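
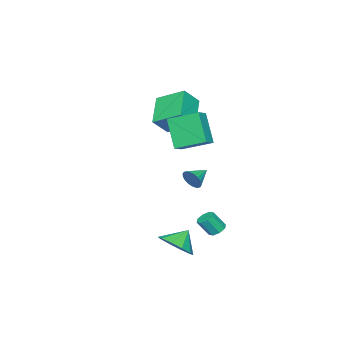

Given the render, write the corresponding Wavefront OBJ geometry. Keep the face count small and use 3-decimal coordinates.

v 0.333 2.051 2.05
v -0.278 1.131 3.705
v -0.224 3.645 2.729
v -0.835 2.725 4.385
v 1.135 2.175 2.415
v 0.524 1.255 4.071
v 0.578 3.769 3.095
v -0.033 2.849 4.75
v -4.066 -1.818 2.575
v -4.367 -0.177 3.422
v -2.59 -0.988 1.492
v -2.891 0.652 2.339
v -3.169 -2.152 3.541
v -3.47 -0.512 4.388
v -1.693 -1.323 2.458
v -1.994 0.318 3.305
v 3.314 3.831 -3.21
v 3.888 4.645 -2.877
v 2.506 4.049 -2.35
v 3.471 4.863 -3.324
v 2.994 4.688 -3.727
v 2.639 4.185 -3.933
v 2.542 3.547 -3.863
v 2.739 3.018 -3.544
v 3.157 2.799 -3.097
v 3.634 2.975 -2.694
v 3.989 3.478 -2.488
v 4.086 4.115 -2.558
v -0.124 3.995 -3.431
v 0.224 3.714 -3.734
v 0.632 3.225 -2.813
v 0.284 3.505 -2.509
v 0.379 4.077 -3.61
v 0.787 3.588 -2.688
v 0.239 4.391 -3.381
v 0.647 3.902 -2.46
v -0.113 4.473 -3.181
v 0.295 3.984 -2.26
v -0.472 4.275 -3.127
v -0.064 3.786 -2.206
v -0.627 3.912 -3.252
v -0.219 3.423 -2.33
v -0.487 3.598 -3.48
v -0.079 3.109 -2.559
v -0.135 3.516 -3.68
v 0.273 3.027 -2.759
v 1.303 3.395 0.593
v 1.516 3.677 1.126
v 0.237 3.565 0.927
v 1.496 3.883 0.959
v 1.443 4.004 0.728
v 1.366 4.02 0.474
v 1.278 3.928 0.24
v 1.194 3.744 0.068
v 1.129 3.499 -0.014
v 1.094 3.237 0.009
v 1.095 3.001 0.133
v 1.132 2.834 0.336
v 1.199 2.763 0.584
v 1.283 2.802 0.833
v 1.371 2.943 1.041
v 1.447 3.162 1.171
v 1.499 3.422 1.201
f 2 4 1
f 5 2 1
f 1 4 3
f 3 5 1
f 2 8 4
f 6 2 5
f 6 8 2
f 4 8 3
f 7 5 3
f 3 8 7
f 7 6 5
f 8 6 7
f 10 12 9
f 13 10 9
f 9 12 11
f 11 13 9
f 10 16 12
f 14 10 13
f 14 16 10
f 12 16 11
f 15 13 11
f 11 16 15
f 15 14 13
f 16 14 15
f 18 17 20
f 18 20 19
f 20 17 21
f 20 21 19
f 21 17 22
f 21 22 19
f 22 17 23
f 22 23 19
f 23 17 24
f 23 24 19
f 24 17 25
f 24 25 19
f 25 17 26
f 25 26 19
f 26 17 27
f 26 27 19
f 27 17 28
f 27 28 19
f 28 17 18
f 28 18 19
f 30 29 33
f 30 33 31
f 31 33 34
f 31 34 32
f 33 29 35
f 33 35 34
f 34 35 36
f 34 36 32
f 35 29 37
f 35 37 36
f 36 37 38
f 36 38 32
f 37 29 39
f 37 39 38
f 38 39 40
f 38 40 32
f 39 29 41
f 39 41 40
f 40 41 42
f 40 42 32
f 41 29 43
f 41 43 42
f 42 43 44
f 42 44 32
f 43 29 45
f 43 45 44
f 44 45 46
f 44 46 32
f 45 29 30
f 45 30 46
f 46 30 31
f 46 31 32
f 48 47 50
f 48 50 49
f 50 47 51
f 50 51 49
f 51 47 52
f 51 52 49
f 52 47 53
f 52 53 49
f 53 47 54
f 53 54 49
f 54 47 55
f 54 55 49
f 55 47 56
f 55 56 49
f 56 47 57
f 56 57 49
f 57 47 58
f 57 58 49
f 58 47 59
f 58 59 49
f 59 47 60
f 59 60 49
f 60 47 61
f 60 61 49
f 61 47 62
f 61 62 49
f 62 47 63
f 62 63 49
f 63 47 48
f 63 48 49



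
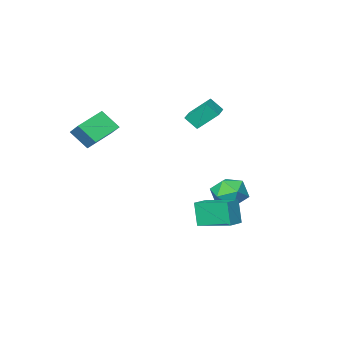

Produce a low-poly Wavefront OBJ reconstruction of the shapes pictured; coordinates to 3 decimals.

v -3.003 -3.882 2.469
v -3.871 -3.077 3.59
v -3.485 -3.362 1.722
v -4.353 -2.557 2.843
v -2.107 -2.983 2.517
v -2.975 -2.178 3.638
v -2.589 -2.463 1.77
v -3.457 -1.658 2.891
v 1.855 -4.095 1.838
v 2.425 -4.94 2.869
v 1.936 -3.078 2.627
v 2.507 -3.922 3.658
v 3.533 -3.738 1.202
v 4.104 -4.582 2.233
v 3.615 -2.72 1.991
v 4.185 -3.565 3.022
v -1.161 0.786 -3.801
v -1.265 0.328 -2.313
v -2.03 2.587 -3.307
v -2.134 2.129 -1.82
v -0.166 1.211 -3.6
v -0.27 0.753 -2.113
v -1.035 3.012 -3.107
v -1.139 2.554 -1.619
v -3.331 -0.023 -3.413
v -2.583 -0.518 -2.665
v -4.697 -1.182 -2.815
v -3.949 -1.677 -2.067
v -4.306 -0.579 -1.894
v -3.462 0.137 -2.264
v -3.818 -1.837 -3.216
v -2.974 -1.121 -3.586
v -2.884 -1.639 -2.544
v -3.186 -0.862 -1.727
v -4.094 -0.838 -3.753
v -4.396 -0.061 -2.936
f 2 4 1
f 5 2 1
f 1 4 3
f 3 5 1
f 2 8 4
f 6 2 5
f 6 8 2
f 4 8 3
f 7 5 3
f 3 8 7
f 7 6 5
f 8 6 7
f 10 12 9
f 13 10 9
f 9 12 11
f 11 13 9
f 10 16 12
f 14 10 13
f 14 16 10
f 12 16 11
f 15 13 11
f 11 16 15
f 15 14 13
f 16 14 15
f 18 20 17
f 21 18 17
f 17 20 19
f 19 21 17
f 18 24 20
f 22 18 21
f 22 24 18
f 20 24 19
f 23 21 19
f 19 24 23
f 23 22 21
f 24 22 23
f 25 36 30
f 25 30 26
f 25 26 32
f 25 32 35
f 25 35 36
f 26 30 34
f 30 36 29
f 36 35 27
f 35 32 31
f 32 26 33
f 28 34 29
f 28 29 27
f 28 27 31
f 28 31 33
f 28 33 34
f 29 34 30
f 27 29 36
f 31 27 35
f 33 31 32
f 34 33 26



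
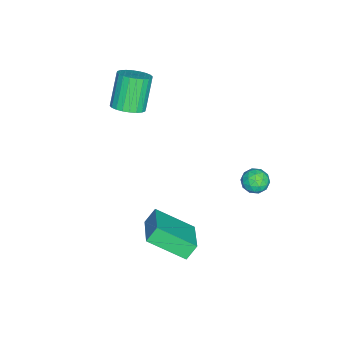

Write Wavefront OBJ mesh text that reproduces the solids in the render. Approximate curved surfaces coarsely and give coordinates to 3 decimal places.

v -1.447 2.323 -2.083
v -0.893 2.681 -1.834
v -0.747 1.519 -2.486
v -0.193 1.877 -2.237
v -0.643 1.569 -1.791
v -1.076 2.066 -1.542
v -0.564 2.134 -2.778
v -0.997 2.631 -2.529
v -0.347 2.563 -2.264
v -0.396 2.215 -1.654
v -1.244 1.985 -2.666
v -1.293 1.637 -2.056
v -1.231 2.573 -1.923
v -0.409 1.627 -2.397
v -0.673 1.447 -2.135
v -0.348 1.657 -1.989
v -1.339 2.211 -1.751
v -1.013 2.421 -1.605
v -0.867 1.768 -1.58
v -0.627 1.779 -2.715
v -0.301 1.989 -2.569
v -1.292 2.543 -2.331
v -0.967 2.753 -2.185
v -0.773 2.432 -2.74
v -0.585 2.714 -2.029
v -0.174 2.241 -2.266
v -0.392 2.392 -2.584
v -0.646 2.684 -2.438
v -0.614 2.509 -1.671
v -0.203 2.036 -1.908
v -0.467 1.855 -1.646
v -0.722 2.148 -1.499
v -0.293 2.44 -1.923
v -1.437 2.164 -2.412
v -1.026 1.691 -2.649
v -0.918 2.052 -2.821
v -1.173 2.345 -2.674
v -1.466 1.959 -2.054
v -1.055 1.486 -2.291
v -0.994 1.516 -1.882
v -1.248 1.808 -1.736
v -1.347 1.76 -2.397
v -0.453 -3.826 1.89
v 0.038 -3.242 2.192
v -0.937 -3.23 3.752
v -1.427 -3.814 3.45
v -0.188 -3.066 2.049
v -1.163 -3.054 3.61
v -0.455 -3.006 1.882
v -1.429 -2.994 3.443
v -0.721 -3.07 1.717
v -1.695 -3.059 3.277
v -0.946 -3.25 1.577
v -1.92 -3.238 3.138
v -1.096 -3.517 1.486
v -2.071 -3.505 3.046
v -1.148 -3.831 1.455
v -2.123 -3.82 3.016
v -1.095 -4.145 1.491
v -2.069 -4.133 3.052
v -0.943 -4.41 1.588
v -1.918 -4.398 3.148
v -0.717 -4.586 1.73
v -1.692 -4.574 3.291
v -0.451 -4.646 1.897
v -1.425 -4.634 3.458
v -0.185 -4.581 2.063
v -1.159 -4.57 3.623
v 0.04 -4.402 2.202
v -0.934 -4.39 3.763
v 0.191 -4.135 2.294
v -0.784 -4.123 3.854
v 0.243 -3.82 2.324
v -0.732 -3.809 3.885
v 0.189 -3.507 2.288
v -0.785 -3.495 3.849
v 2.997 -0.059 -3.371
v 3.247 -1.808 -2.311
v 2.584 0.299 -2.681
v 2.835 -1.45 -1.622
v 4.685 0.59 -2.698
v 4.936 -1.159 -1.639
v 4.273 0.948 -2.009
v 4.523 -0.801 -0.949
f 1 38 17
f 38 12 41
f 17 41 6
f 38 41 17
f 1 17 13
f 17 6 18
f 13 18 2
f 17 18 13
f 1 13 22
f 13 2 23
f 22 23 8
f 13 23 22
f 1 22 34
f 22 8 37
f 34 37 11
f 22 37 34
f 1 34 38
f 34 11 42
f 38 42 12
f 34 42 38
f 2 18 29
f 18 6 32
f 29 32 10
f 18 32 29
f 6 41 19
f 41 12 40
f 19 40 5
f 41 40 19
f 12 42 39
f 42 11 35
f 39 35 3
f 42 35 39
f 11 37 36
f 37 8 24
f 36 24 7
f 37 24 36
f 8 23 28
f 23 2 25
f 28 25 9
f 23 25 28
f 4 30 16
f 30 10 31
f 16 31 5
f 30 31 16
f 4 16 14
f 16 5 15
f 14 15 3
f 16 15 14
f 4 14 21
f 14 3 20
f 21 20 7
f 14 20 21
f 4 21 26
f 21 7 27
f 26 27 9
f 21 27 26
f 4 26 30
f 26 9 33
f 30 33 10
f 26 33 30
f 5 31 19
f 31 10 32
f 19 32 6
f 31 32 19
f 3 15 39
f 15 5 40
f 39 40 12
f 15 40 39
f 7 20 36
f 20 3 35
f 36 35 11
f 20 35 36
f 9 27 28
f 27 7 24
f 28 24 8
f 27 24 28
f 10 33 29
f 33 9 25
f 29 25 2
f 33 25 29
f 44 43 47
f 44 47 45
f 45 47 48
f 45 48 46
f 47 43 49
f 47 49 48
f 48 49 50
f 48 50 46
f 49 43 51
f 49 51 50
f 50 51 52
f 50 52 46
f 51 43 53
f 51 53 52
f 52 53 54
f 52 54 46
f 53 43 55
f 53 55 54
f 54 55 56
f 54 56 46
f 55 43 57
f 55 57 56
f 56 57 58
f 56 58 46
f 57 43 59
f 57 59 58
f 58 59 60
f 58 60 46
f 59 43 61
f 59 61 60
f 60 61 62
f 60 62 46
f 61 43 63
f 61 63 62
f 62 63 64
f 62 64 46
f 63 43 65
f 63 65 64
f 64 65 66
f 64 66 46
f 65 43 67
f 65 67 66
f 66 67 68
f 66 68 46
f 67 43 69
f 67 69 68
f 68 69 70
f 68 70 46
f 69 43 71
f 69 71 70
f 70 71 72
f 70 72 46
f 71 43 73
f 71 73 72
f 72 73 74
f 72 74 46
f 73 43 75
f 73 75 74
f 74 75 76
f 74 76 46
f 75 43 44
f 75 44 76
f 76 44 45
f 76 45 46
f 78 80 77
f 81 78 77
f 77 80 79
f 79 81 77
f 78 84 80
f 82 78 81
f 82 84 78
f 80 84 79
f 83 81 79
f 79 84 83
f 83 82 81
f 84 82 83



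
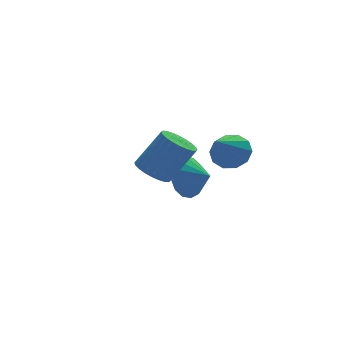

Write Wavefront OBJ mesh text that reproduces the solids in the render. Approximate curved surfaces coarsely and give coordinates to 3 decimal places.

v -0.084 -2.464 2.006
v 0.449 -1.948 1.681
v 1.496 -2.079 3.188
v 0.964 -2.596 3.514
v 0.255 -1.749 1.833
v 1.303 -1.881 3.34
v 0.01 -1.66 2.011
v 1.058 -1.791 3.518
v -0.249 -1.693 2.189
v 0.798 -1.824 3.696
v -0.483 -1.843 2.338
v 0.564 -1.974 3.846
v -0.657 -2.088 2.438
v 0.39 -2.219 3.945
v -0.743 -2.39 2.471
v 0.304 -2.522 3.978
v -0.729 -2.704 2.434
v 0.319 -2.835 3.941
v -0.616 -2.981 2.332
v 0.431 -3.112 3.839
v -0.423 -3.179 2.18
v 0.625 -3.311 3.687
v -0.178 -3.269 2.002
v 0.87 -3.4 3.509
v 0.082 -3.236 1.824
v 1.129 -3.367 3.331
v 0.316 -3.086 1.674
v 1.363 -3.217 3.182
v 0.49 -2.841 1.575
v 1.537 -2.972 3.082
v 0.576 -2.538 1.542
v 1.623 -2.67 3.049
v 0.561 -2.225 1.579
v 1.609 -2.356 3.086
v 3.541 2.292 -1.638
v 4.324 2.426 -2.385
v 4.119 1.348 -1.202
v 4.49 2.733 -1.941
v 4.402 2.922 -1.417
v 4.083 2.942 -0.952
v 3.619 2.788 -0.671
v 3.134 2.501 -0.649
v 2.758 2.157 -0.892
v 2.591 1.85 -1.335
v 2.68 1.662 -1.86
v 2.998 1.642 -2.325
v 3.463 1.796 -2.606
v 3.948 2.083 -2.628
v 3.149 -2.533 2.409
v 3.843 -2.675 2.896
v 2.091 -3.447 3.651
v 3.626 -2.215 3.049
v 3.227 -1.876 2.958
v 2.797 -1.789 2.657
v 2.502 -1.986 2.261
v 2.454 -2.392 1.922
v 2.671 -2.852 1.768
v 3.071 -3.19 1.859
v 3.5 -3.278 2.16
v 3.795 -3.081 2.556
f 2 1 5
f 2 5 3
f 3 5 6
f 3 6 4
f 5 1 7
f 5 7 6
f 6 7 8
f 6 8 4
f 7 1 9
f 7 9 8
f 8 9 10
f 8 10 4
f 9 1 11
f 9 11 10
f 10 11 12
f 10 12 4
f 11 1 13
f 11 13 12
f 12 13 14
f 12 14 4
f 13 1 15
f 13 15 14
f 14 15 16
f 14 16 4
f 15 1 17
f 15 17 16
f 16 17 18
f 16 18 4
f 17 1 19
f 17 19 18
f 18 19 20
f 18 20 4
f 19 1 21
f 19 21 20
f 20 21 22
f 20 22 4
f 21 1 23
f 21 23 22
f 22 23 24
f 22 24 4
f 23 1 25
f 23 25 24
f 24 25 26
f 24 26 4
f 25 1 27
f 25 27 26
f 26 27 28
f 26 28 4
f 27 1 29
f 27 29 28
f 28 29 30
f 28 30 4
f 29 1 31
f 29 31 30
f 30 31 32
f 30 32 4
f 31 1 33
f 31 33 32
f 32 33 34
f 32 34 4
f 33 1 2
f 33 2 34
f 34 2 3
f 34 3 4
f 36 35 38
f 36 38 37
f 38 35 39
f 38 39 37
f 39 35 40
f 39 40 37
f 40 35 41
f 40 41 37
f 41 35 42
f 41 42 37
f 42 35 43
f 42 43 37
f 43 35 44
f 43 44 37
f 44 35 45
f 44 45 37
f 45 35 46
f 45 46 37
f 46 35 47
f 46 47 37
f 47 35 48
f 47 48 37
f 48 35 36
f 48 36 37
f 50 49 52
f 50 52 51
f 52 49 53
f 52 53 51
f 53 49 54
f 53 54 51
f 54 49 55
f 54 55 51
f 55 49 56
f 55 56 51
f 56 49 57
f 56 57 51
f 57 49 58
f 57 58 51
f 58 49 59
f 58 59 51
f 59 49 60
f 59 60 51
f 60 49 50
f 60 50 51



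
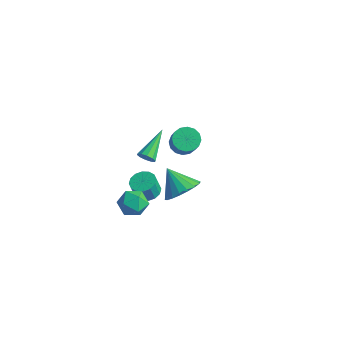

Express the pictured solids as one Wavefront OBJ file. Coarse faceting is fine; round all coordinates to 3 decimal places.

v -2.193 -1.14 -1.2
v -1.511 -0.963 -1.111
v -1.566 -1.242 -0.132
v -2.247 -1.42 -0.22
v -1.699 -0.657 -1.035
v -1.754 -0.936 -0.055
v -2.02 -0.481 -1.002
v -2.075 -0.76 -0.023
v -2.387 -0.481 -1.023
v -2.442 -0.76 -0.043
v -2.702 -0.658 -1.091
v -2.756 -0.937 -0.111
v -2.88 -0.964 -1.188
v -2.935 -1.243 -0.208
v -2.874 -1.318 -1.288
v -2.929 -1.597 -0.309
v -2.686 -1.624 -1.365
v -2.741 -1.903 -0.385
v -2.365 -1.8 -1.397
v -2.42 -2.079 -0.418
v -1.998 -1.8 -1.377
v -2.053 -2.079 -0.397
v -1.684 -1.623 -1.309
v -1.738 -1.902 -0.329
v -1.505 -1.317 -1.212
v -1.56 -1.596 -0.232
v -1.204 -2.529 -0.384
v -0.535 -2.725 0.105
v -1.845 -3.675 0.035
v -1.176 -3.871 0.524
v -1.669 -3.206 0.723
v -1.273 -2.497 0.464
v -1.107 -3.903 -0.324
v -0.711 -3.194 -0.583
v -0.475 -3.573 0.142
v -0.822 -3.143 0.79
v -1.558 -3.257 -0.65
v -1.905 -2.827 -0.002
v -3.447 0.086 -0.173
v -3.211 -0.085 0.269
v -3.893 1.754 0.713
v -2.986 0.071 0.089
v -2.938 0.233 -0.192
v -3.084 0.339 -0.465
v -3.369 0.349 -0.627
v -3.683 0.258 -0.615
v -3.908 0.102 -0.435
v -3.956 -0.06 -0.154
v -3.81 -0.166 0.119
v -3.525 -0.176 0.281
v -4.336 3.821 -2.163
v -3.729 3.675 -2.613
v -2.936 3.073 -1.347
v -3.544 3.219 -0.897
v -3.669 4.044 -2.475
v -2.876 3.442 -1.209
v -3.787 4.353 -2.253
v -2.995 3.751 -0.988
v -4.053 4.52 -2.008
v -3.261 3.918 -0.742
v -4.395 4.499 -1.803
v -3.602 3.898 -0.538
v -4.721 4.297 -1.696
v -3.928 3.695 -0.43
v -4.944 3.967 -1.713
v -4.151 3.365 -0.447
v -5.004 3.598 -1.851
v -4.211 2.996 -0.585
v -4.885 3.289 -2.072
v -4.093 2.687 -0.807
v -4.619 3.122 -2.318
v -3.827 2.52 -1.052
v -4.278 3.142 -2.522
v -3.485 2.541 -1.257
v -3.952 3.345 -2.63
v -3.159 2.743 -1.364
v 1.15 -2.15 1.93
v 1.802 -2.466 2.619
v 0.07 -2.11 2.97
v 1.841 -2.023 2.642
v 1.742 -1.605 2.523
v 1.527 -1.296 2.288
v 1.236 -1.155 1.981
v 0.929 -1.211 1.664
v 0.665 -1.454 1.4
v 0.497 -1.834 1.241
v 0.459 -2.277 1.218
v 0.557 -2.694 1.336
v 0.773 -3.004 1.572
v 1.063 -3.145 1.878
v 1.371 -3.088 2.195
v 1.635 -2.846 2.459
f 2 1 5
f 2 5 3
f 3 5 6
f 3 6 4
f 5 1 7
f 5 7 6
f 6 7 8
f 6 8 4
f 7 1 9
f 7 9 8
f 8 9 10
f 8 10 4
f 9 1 11
f 9 11 10
f 10 11 12
f 10 12 4
f 11 1 13
f 11 13 12
f 12 13 14
f 12 14 4
f 13 1 15
f 13 15 14
f 14 15 16
f 14 16 4
f 15 1 17
f 15 17 16
f 16 17 18
f 16 18 4
f 17 1 19
f 17 19 18
f 18 19 20
f 18 20 4
f 19 1 21
f 19 21 20
f 20 21 22
f 20 22 4
f 21 1 23
f 21 23 22
f 22 23 24
f 22 24 4
f 23 1 25
f 23 25 24
f 24 25 26
f 24 26 4
f 25 1 2
f 25 2 26
f 26 2 3
f 26 3 4
f 27 38 32
f 27 32 28
f 27 28 34
f 27 34 37
f 27 37 38
f 28 32 36
f 32 38 31
f 38 37 29
f 37 34 33
f 34 28 35
f 30 36 31
f 30 31 29
f 30 29 33
f 30 33 35
f 30 35 36
f 31 36 32
f 29 31 38
f 33 29 37
f 35 33 34
f 36 35 28
f 40 39 42
f 40 42 41
f 42 39 43
f 42 43 41
f 43 39 44
f 43 44 41
f 44 39 45
f 44 45 41
f 45 39 46
f 45 46 41
f 46 39 47
f 46 47 41
f 47 39 48
f 47 48 41
f 48 39 49
f 48 49 41
f 49 39 50
f 49 50 41
f 50 39 40
f 50 40 41
f 52 51 55
f 52 55 53
f 53 55 56
f 53 56 54
f 55 51 57
f 55 57 56
f 56 57 58
f 56 58 54
f 57 51 59
f 57 59 58
f 58 59 60
f 58 60 54
f 59 51 61
f 59 61 60
f 60 61 62
f 60 62 54
f 61 51 63
f 61 63 62
f 62 63 64
f 62 64 54
f 63 51 65
f 63 65 64
f 64 65 66
f 64 66 54
f 65 51 67
f 65 67 66
f 66 67 68
f 66 68 54
f 67 51 69
f 67 69 68
f 68 69 70
f 68 70 54
f 69 51 71
f 69 71 70
f 70 71 72
f 70 72 54
f 71 51 73
f 71 73 72
f 72 73 74
f 72 74 54
f 73 51 75
f 73 75 74
f 74 75 76
f 74 76 54
f 75 51 52
f 75 52 76
f 76 52 53
f 76 53 54
f 78 77 80
f 78 80 79
f 80 77 81
f 80 81 79
f 81 77 82
f 81 82 79
f 82 77 83
f 82 83 79
f 83 77 84
f 83 84 79
f 84 77 85
f 84 85 79
f 85 77 86
f 85 86 79
f 86 77 87
f 86 87 79
f 87 77 88
f 87 88 79
f 88 77 89
f 88 89 79
f 89 77 90
f 89 90 79
f 90 77 91
f 90 91 79
f 91 77 92
f 91 92 79
f 92 77 78
f 92 78 79



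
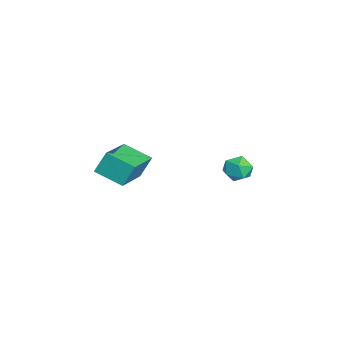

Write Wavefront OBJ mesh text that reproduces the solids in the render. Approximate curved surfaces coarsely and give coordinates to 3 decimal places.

v -3.186 3.596 -2.535
v -2.619 3.571 -3.112
v -2.761 2.449 -2.068
v -2.194 2.424 -2.645
v -2.142 2.971 -2.05
v -2.405 3.68 -2.339
v -2.975 2.34 -2.841
v -3.238 3.049 -3.13
v -2.489 2.795 -3.301
v -1.974 3.185 -2.813
v -3.406 2.835 -2.367
v -2.891 3.225 -1.879
v 1.872 -3.752 0.43
v 1.758 -3.212 1.495
v -0.046 -2.886 -0.213
v -0.159 -2.346 0.852
v 2.579 -2.574 -0.092
v 2.466 -2.034 0.973
v 0.662 -1.708 -0.735
v 0.548 -1.168 0.33
f 1 12 6
f 1 6 2
f 1 2 8
f 1 8 11
f 1 11 12
f 2 6 10
f 6 12 5
f 12 11 3
f 11 8 7
f 8 2 9
f 4 10 5
f 4 5 3
f 4 3 7
f 4 7 9
f 4 9 10
f 5 10 6
f 3 5 12
f 7 3 11
f 9 7 8
f 10 9 2
f 14 16 13
f 17 14 13
f 13 16 15
f 15 17 13
f 14 20 16
f 18 14 17
f 18 20 14
f 16 20 15
f 19 17 15
f 15 20 19
f 19 18 17
f 20 18 19



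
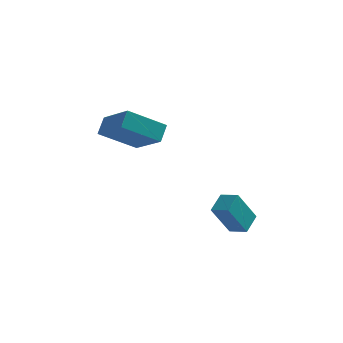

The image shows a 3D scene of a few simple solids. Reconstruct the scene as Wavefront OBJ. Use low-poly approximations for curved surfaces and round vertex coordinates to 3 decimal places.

v 2.235 -4.11 0.191
v 2.469 -3.205 0.732
v 1.43 -3.785 -0.005
v 1.664 -2.88 0.536
v 2.896 -3.38 -1.316
v 3.13 -2.475 -0.775
v 2.091 -3.055 -1.512
v 2.325 -2.15 -0.971
v -2.664 -2.825 4.099
v -2.562 -2.133 4.828
v -4.044 -1.614 3.144
v -3.942 -0.922 3.873
v -1.158 -1.938 3.047
v -1.056 -1.246 3.776
v -2.538 -0.727 2.092
v -2.436 -0.035 2.821
f 2 4 1
f 5 2 1
f 1 4 3
f 3 5 1
f 2 8 4
f 6 2 5
f 6 8 2
f 4 8 3
f 7 5 3
f 3 8 7
f 7 6 5
f 8 6 7
f 10 12 9
f 13 10 9
f 9 12 11
f 11 13 9
f 10 16 12
f 14 10 13
f 14 16 10
f 12 16 11
f 15 13 11
f 11 16 15
f 15 14 13
f 16 14 15



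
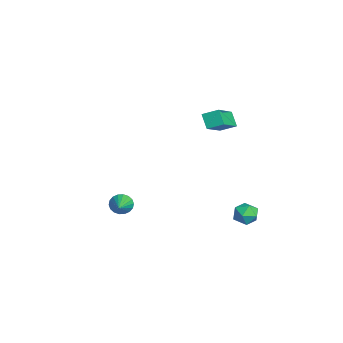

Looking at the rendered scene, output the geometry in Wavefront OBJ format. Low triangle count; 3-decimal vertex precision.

v -3.562 2.027 0.996
v -3.346 2.754 1.333
v -4.96 2.912 -0.016
v -4.744 3.639 0.322
v -3.016 2.161 0.358
v -2.8 2.888 0.696
v -4.414 3.046 -0.653
v -4.198 3.773 -0.316
v 1.177 -2.304 -1.386
v 1.412 -1.986 -1.739
v 2.343 -2.576 -0.854
v 1.364 -1.84 -1.56
v 1.279 -1.786 -1.346
v 1.174 -1.835 -1.141
v 1.07 -1.977 -0.984
v 0.986 -2.183 -0.907
v 0.941 -2.414 -0.925
v 0.942 -2.623 -1.034
v 0.99 -2.769 -1.213
v 1.075 -2.823 -1.427
v 1.18 -2.774 -1.632
v 1.285 -2.632 -1.789
v 1.368 -2.426 -1.866
v 1.414 -2.195 -1.848
v 0.767 3.297 -2.78
v 1.353 3.491 -2.952
v 1.187 2.589 -2.148
v 1.773 2.783 -2.32
v 1.399 3.166 -1.967
v 1.139 3.604 -2.358
v 1.401 2.476 -2.742
v 1.141 2.914 -3.133
v 1.745 2.984 -2.928
v 1.744 3.411 -2.449
v 0.796 2.669 -2.651
v 0.795 3.096 -2.172
f 2 4 1
f 5 2 1
f 1 4 3
f 3 5 1
f 2 8 4
f 6 2 5
f 6 8 2
f 4 8 3
f 7 5 3
f 3 8 7
f 7 6 5
f 8 6 7
f 10 9 12
f 10 12 11
f 12 9 13
f 12 13 11
f 13 9 14
f 13 14 11
f 14 9 15
f 14 15 11
f 15 9 16
f 15 16 11
f 16 9 17
f 16 17 11
f 17 9 18
f 17 18 11
f 18 9 19
f 18 19 11
f 19 9 20
f 19 20 11
f 20 9 21
f 20 21 11
f 21 9 22
f 21 22 11
f 22 9 23
f 22 23 11
f 23 9 24
f 23 24 11
f 24 9 10
f 24 10 11
f 25 36 30
f 25 30 26
f 25 26 32
f 25 32 35
f 25 35 36
f 26 30 34
f 30 36 29
f 36 35 27
f 35 32 31
f 32 26 33
f 28 34 29
f 28 29 27
f 28 27 31
f 28 31 33
f 28 33 34
f 29 34 30
f 27 29 36
f 31 27 35
f 33 31 32
f 34 33 26



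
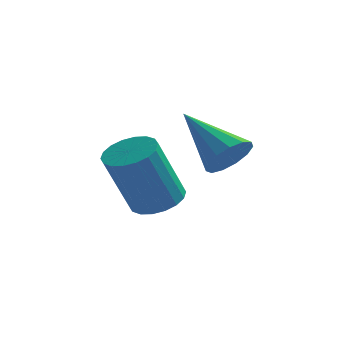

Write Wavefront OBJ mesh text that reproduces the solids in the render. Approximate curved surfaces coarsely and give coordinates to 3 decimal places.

v -1.909 2.806 -1.566
v -1.321 2.327 -1.524
v -1.902 1.775 0.309
v -2.491 2.254 0.266
v -1.194 2.614 -1.397
v -1.775 2.062 0.435
v -1.208 2.939 -1.304
v -1.79 2.387 0.529
v -1.362 3.237 -1.262
v -1.944 2.685 0.57
v -1.624 3.45 -1.281
v -2.206 2.898 0.551
v -1.942 3.536 -1.357
v -2.524 2.984 0.475
v -2.254 3.477 -1.473
v -2.836 2.925 0.359
v -2.498 3.285 -1.609
v -3.079 2.733 0.224
v -2.625 2.998 -1.735
v -3.206 2.446 0.097
v -2.61 2.673 -1.829
v -3.192 2.121 0.004
v -2.456 2.375 -1.87
v -3.038 1.823 -0.038
v -2.194 2.162 -1.851
v -2.776 1.61 -0.019
v -1.876 2.076 -1.775
v -2.458 1.524 0.057
v -1.564 2.135 -1.659
v -2.146 1.583 0.173
v 0.365 0.308 1.053
v 0.835 0.767 1.265
v -0.905 1.152 2.047
v 0.678 0.913 0.941
v 0.422 0.867 0.652
v 0.148 0.643 0.491
v -0.058 0.314 0.508
v -0.129 -0.018 0.699
v -0.043 -0.246 1.002
v 0.172 -0.298 1.321
v 0.449 -0.157 1.556
v 0.699 0.131 1.631
v 0.843 0.475 1.522
f 2 1 5
f 2 5 3
f 3 5 6
f 3 6 4
f 5 1 7
f 5 7 6
f 6 7 8
f 6 8 4
f 7 1 9
f 7 9 8
f 8 9 10
f 8 10 4
f 9 1 11
f 9 11 10
f 10 11 12
f 10 12 4
f 11 1 13
f 11 13 12
f 12 13 14
f 12 14 4
f 13 1 15
f 13 15 14
f 14 15 16
f 14 16 4
f 15 1 17
f 15 17 16
f 16 17 18
f 16 18 4
f 17 1 19
f 17 19 18
f 18 19 20
f 18 20 4
f 19 1 21
f 19 21 20
f 20 21 22
f 20 22 4
f 21 1 23
f 21 23 22
f 22 23 24
f 22 24 4
f 23 1 25
f 23 25 24
f 24 25 26
f 24 26 4
f 25 1 27
f 25 27 26
f 26 27 28
f 26 28 4
f 27 1 29
f 27 29 28
f 28 29 30
f 28 30 4
f 29 1 2
f 29 2 30
f 30 2 3
f 30 3 4
f 32 31 34
f 32 34 33
f 34 31 35
f 34 35 33
f 35 31 36
f 35 36 33
f 36 31 37
f 36 37 33
f 37 31 38
f 37 38 33
f 38 31 39
f 38 39 33
f 39 31 40
f 39 40 33
f 40 31 41
f 40 41 33
f 41 31 42
f 41 42 33
f 42 31 43
f 42 43 33
f 43 31 32
f 43 32 33



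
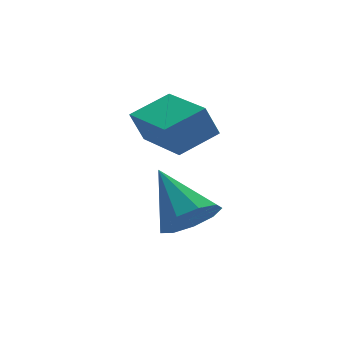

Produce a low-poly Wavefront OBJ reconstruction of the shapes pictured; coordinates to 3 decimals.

v -1.908 1.457 -3.279
v -1.177 1.374 -3.089
v -2.012 2.723 -2.321
v -1.219 1.684 -3.504
v -1.583 1.888 -3.813
v -2.1 1.891 -3.873
v -2.527 1.691 -3.654
v -2.664 1.381 -3.259
v -2.448 1.107 -2.874
v -1.98 0.997 -2.678
v -1.478 1.102 -2.763
v -2.029 1.754 -1.406
v -2.328 1.86 -0.617
v -2.042 3.339 -1.624
v -2.341 3.445 -0.835
v -0.999 1.815 -1.025
v -1.298 1.921 -0.236
v -1.012 3.4 -1.243
v -1.311 3.506 -0.454
f 2 1 4
f 2 4 3
f 4 1 5
f 4 5 3
f 5 1 6
f 5 6 3
f 6 1 7
f 6 7 3
f 7 1 8
f 7 8 3
f 8 1 9
f 8 9 3
f 9 1 10
f 9 10 3
f 10 1 11
f 10 11 3
f 11 1 2
f 11 2 3
f 13 15 12
f 16 13 12
f 12 15 14
f 14 16 12
f 13 19 15
f 17 13 16
f 17 19 13
f 15 19 14
f 18 16 14
f 14 19 18
f 18 17 16
f 19 17 18



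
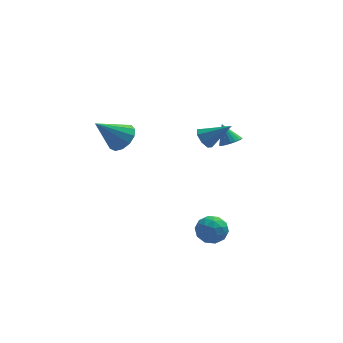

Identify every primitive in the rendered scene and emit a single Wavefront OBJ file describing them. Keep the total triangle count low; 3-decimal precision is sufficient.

v 0.64 -0.206 2.678
v 0.929 -0.406 2.242
v 1.74 -0.414 3.502
v 0.974 0.018 2.289
v 0.824 0.311 2.563
v 0.566 0.301 2.905
v 0.351 -0.006 3.114
v 0.306 -0.43 3.068
v 0.456 -0.722 2.793
v 0.714 -0.712 2.451
v 0.371 -2.295 -0.881
v 1.094 -2.387 -0.981
v 0.186 -3.433 -1.179
v 0.909 -3.525 -1.279
v 0.641 -3.421 -0.602
v 0.756 -2.718 -0.417
v 0.524 -3.102 -1.743
v 0.639 -2.399 -1.558
v 1.189 -2.886 -1.513
v 1.261 -3.083 -0.808
v 0.019 -2.737 -1.352
v 0.091 -2.934 -0.647
v 0.749 -2.241 -0.904
v 0.531 -3.579 -1.256
v 0.374 -3.518 -0.857
v 0.799 -3.572 -0.916
v 0.55 -2.436 -0.573
v 0.975 -2.49 -0.632
v 0.709 -3.097 -0.409
v 0.305 -3.33 -1.528
v 0.73 -3.384 -1.587
v 0.481 -2.248 -1.244
v 0.906 -2.302 -1.303
v 0.571 -2.723 -1.751
v 1.23 -2.588 -1.276
v 1.121 -3.257 -1.452
v 0.895 -3.009 -1.725
v 0.962 -2.595 -1.616
v 1.272 -2.704 -0.862
v 1.163 -3.373 -1.037
v 1.006 -3.312 -0.639
v 1.073 -2.899 -0.53
v 1.328 -2.997 -1.175
v 0.117 -2.447 -1.123
v 0.008 -3.116 -1.298
v 0.207 -2.921 -1.63
v 0.274 -2.508 -1.521
v 0.159 -2.563 -0.708
v 0.05 -3.232 -0.884
v 0.318 -3.225 -0.544
v 0.385 -2.811 -0.435
v -0.048 -2.823 -0.985
v -2.617 2.315 1.246
v -2.174 2.686 1.77
v -3.763 2.005 2.434
v -2.438 2.99 1.594
v -2.759 3.08 1.308
v -3.035 2.927 1.002
v -3.178 2.58 0.773
v -3.143 2.149 0.695
v -2.941 1.771 0.791
v -2.636 1.566 1.031
v -2.325 1.598 1.34
v -2.106 1.859 1.619
v -2.05 2.264 1.779
v 2.19 2.951 0.195
v 2.462 3.41 0.06
v 1.85 3.409 1.065
v 2.243 3.444 -0.043
v 2.014 3.38 -0.1
v 1.819 3.231 -0.098
v 1.698 3.027 -0.038
v 1.675 2.808 0.068
v 1.753 2.617 0.2
v 1.919 2.492 0.33
v 2.138 2.458 0.434
v 2.367 2.522 0.491
v 2.562 2.671 0.489
v 2.683 2.875 0.429
v 2.706 3.094 0.322
v 2.627 3.285 0.191
f 2 1 4
f 2 4 3
f 4 1 5
f 4 5 3
f 5 1 6
f 5 6 3
f 6 1 7
f 6 7 3
f 7 1 8
f 7 8 3
f 8 1 9
f 8 9 3
f 9 1 10
f 9 10 3
f 10 1 2
f 10 2 3
f 11 48 27
f 48 22 51
f 27 51 16
f 48 51 27
f 11 27 23
f 27 16 28
f 23 28 12
f 27 28 23
f 11 23 32
f 23 12 33
f 32 33 18
f 23 33 32
f 11 32 44
f 32 18 47
f 44 47 21
f 32 47 44
f 11 44 48
f 44 21 52
f 48 52 22
f 44 52 48
f 12 28 39
f 28 16 42
f 39 42 20
f 28 42 39
f 16 51 29
f 51 22 50
f 29 50 15
f 51 50 29
f 22 52 49
f 52 21 45
f 49 45 13
f 52 45 49
f 21 47 46
f 47 18 34
f 46 34 17
f 47 34 46
f 18 33 38
f 33 12 35
f 38 35 19
f 33 35 38
f 14 40 26
f 40 20 41
f 26 41 15
f 40 41 26
f 14 26 24
f 26 15 25
f 24 25 13
f 26 25 24
f 14 24 31
f 24 13 30
f 31 30 17
f 24 30 31
f 14 31 36
f 31 17 37
f 36 37 19
f 31 37 36
f 14 36 40
f 36 19 43
f 40 43 20
f 36 43 40
f 15 41 29
f 41 20 42
f 29 42 16
f 41 42 29
f 13 25 49
f 25 15 50
f 49 50 22
f 25 50 49
f 17 30 46
f 30 13 45
f 46 45 21
f 30 45 46
f 19 37 38
f 37 17 34
f 38 34 18
f 37 34 38
f 20 43 39
f 43 19 35
f 39 35 12
f 43 35 39
f 54 53 56
f 54 56 55
f 56 53 57
f 56 57 55
f 57 53 58
f 57 58 55
f 58 53 59
f 58 59 55
f 59 53 60
f 59 60 55
f 60 53 61
f 60 61 55
f 61 53 62
f 61 62 55
f 62 53 63
f 62 63 55
f 63 53 64
f 63 64 55
f 64 53 65
f 64 65 55
f 65 53 54
f 65 54 55
f 67 66 69
f 67 69 68
f 69 66 70
f 69 70 68
f 70 66 71
f 70 71 68
f 71 66 72
f 71 72 68
f 72 66 73
f 72 73 68
f 73 66 74
f 73 74 68
f 74 66 75
f 74 75 68
f 75 66 76
f 75 76 68
f 76 66 77
f 76 77 68
f 77 66 78
f 77 78 68
f 78 66 79
f 78 79 68
f 79 66 80
f 79 80 68
f 80 66 81
f 80 81 68
f 81 66 67
f 81 67 68



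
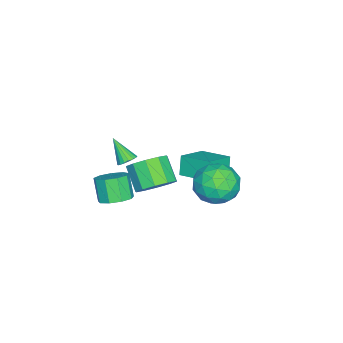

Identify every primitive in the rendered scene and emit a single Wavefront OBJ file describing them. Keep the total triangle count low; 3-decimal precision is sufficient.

v -4.005 1.369 -4.328
v -4.485 1.277 -3.343
v -3.571 2.879 -3.975
v -4.051 2.787 -2.99
v -2.589 0.813 -3.69
v -3.069 0.721 -2.705
v -2.155 2.323 -3.337
v -2.635 2.231 -2.352
v 1.824 1.261 -0.719
v 2.641 0.927 -0.318
v 1.894 0.224 0.62
v 1.076 0.559 0.219
v 2.499 1.442 -0.046
v 1.751 0.739 0.892
v 2.098 1.888 -0.031
v 1.351 1.185 0.907
v 1.593 2.094 -0.279
v 0.846 1.392 0.659
v 1.176 1.983 -0.695
v 0.428 1.28 0.243
v 1.006 1.596 -1.12
v 0.259 0.893 -0.182
v 1.149 1.081 -1.392
v 0.401 0.378 -0.454
v 1.549 0.635 -1.407
v 0.802 -0.068 -0.469
v 2.054 0.428 -1.159
v 1.307 -0.274 -0.221
v 2.472 0.54 -0.743
v 1.724 -0.163 0.195
v -0.016 -1.346 -3.938
v 0.502 -0.856 -3.514
v -0.025 -1.264 -2.398
v -0.544 -1.754 -2.822
v 0.025 -0.574 -3.637
v -0.502 -0.981 -2.521
v -0.471 -0.653 -3.9
v -0.999 -1.06 -2.784
v -0.755 -1.057 -4.182
v -1.282 -1.464 -3.065
v -0.693 -1.596 -4.349
v -1.22 -2.003 -3.233
v -0.314 -2.018 -4.324
v -0.842 -2.425 -3.208
v 0.204 -2.126 -4.119
v -0.324 -2.533 -3.002
v 0.619 -1.869 -3.829
v 0.091 -2.276 -2.712
v 0.737 -1.368 -3.59
v 0.209 -1.775 -2.474
v 0.618 3.427 0.098
v 1.053 4.001 0.963
v 2.087 3.819 -0.903
v 2.522 4.393 -0.038
v 2.43 3.273 0.019
v 1.522 3.031 0.638
v 1.618 4.789 -0.578
v 0.71 4.547 0.041
v 1.672 4.843 0.545
v 2.173 3.905 0.914
v 0.967 3.915 -0.854
v 1.468 2.977 -0.485
v 0.706 3.68 0.618
v 2.434 4.14 -0.558
v 2.379 3.482 -0.525
v 2.635 3.819 -0.017
v 0.982 3.109 0.427
v 1.238 3.446 0.935
v 2.047 3.019 0.381
v 1.902 4.374 -0.875
v 2.158 4.711 -0.367
v 0.505 4.001 0.077
v 0.761 4.338 0.585
v 1.093 4.801 -0.321
v 1.326 4.511 0.881
v 2.19 4.742 0.292
v 1.658 4.975 -0.025
v 1.125 4.833 0.339
v 1.621 3.961 1.098
v 2.484 4.191 0.509
v 2.43 3.533 0.543
v 1.896 3.39 0.907
v 1.984 4.455 0.852
v 0.656 3.629 -0.449
v 1.519 3.859 -1.038
v 1.244 4.43 -0.847
v 0.71 4.287 -0.483
v 0.95 3.078 -0.232
v 1.814 3.309 -0.821
v 2.015 2.987 -0.279
v 1.482 2.845 0.085
v 1.156 3.365 -0.792
v -2.416 -1.673 -3.202
v -2.155 -2.068 -3.416
v -2.824 -2.527 -2.118
v -1.997 -1.97 -3.279
v -1.921 -1.813 -3.127
v -1.944 -1.628 -2.99
v -2.06 -1.452 -2.895
v -2.247 -1.319 -2.86
v -2.467 -1.257 -2.894
v -2.677 -1.277 -2.988
v -2.836 -1.375 -3.125
v -2.911 -1.532 -3.278
v -2.889 -1.717 -3.415
v -2.773 -1.893 -3.51
v -2.586 -2.026 -3.544
v -2.366 -2.088 -3.511
f 2 4 1
f 5 2 1
f 1 4 3
f 3 5 1
f 2 8 4
f 6 2 5
f 6 8 2
f 4 8 3
f 7 5 3
f 3 8 7
f 7 6 5
f 8 6 7
f 10 9 13
f 10 13 11
f 11 13 14
f 11 14 12
f 13 9 15
f 13 15 14
f 14 15 16
f 14 16 12
f 15 9 17
f 15 17 16
f 16 17 18
f 16 18 12
f 17 9 19
f 17 19 18
f 18 19 20
f 18 20 12
f 19 9 21
f 19 21 20
f 20 21 22
f 20 22 12
f 21 9 23
f 21 23 22
f 22 23 24
f 22 24 12
f 23 9 25
f 23 25 24
f 24 25 26
f 24 26 12
f 25 9 27
f 25 27 26
f 26 27 28
f 26 28 12
f 27 9 29
f 27 29 28
f 28 29 30
f 28 30 12
f 29 9 10
f 29 10 30
f 30 10 11
f 30 11 12
f 32 31 35
f 32 35 33
f 33 35 36
f 33 36 34
f 35 31 37
f 35 37 36
f 36 37 38
f 36 38 34
f 37 31 39
f 37 39 38
f 38 39 40
f 38 40 34
f 39 31 41
f 39 41 40
f 40 41 42
f 40 42 34
f 41 31 43
f 41 43 42
f 42 43 44
f 42 44 34
f 43 31 45
f 43 45 44
f 44 45 46
f 44 46 34
f 45 31 47
f 45 47 46
f 46 47 48
f 46 48 34
f 47 31 49
f 47 49 48
f 48 49 50
f 48 50 34
f 49 31 32
f 49 32 50
f 50 32 33
f 50 33 34
f 51 88 67
f 88 62 91
f 67 91 56
f 88 91 67
f 51 67 63
f 67 56 68
f 63 68 52
f 67 68 63
f 51 63 72
f 63 52 73
f 72 73 58
f 63 73 72
f 51 72 84
f 72 58 87
f 84 87 61
f 72 87 84
f 51 84 88
f 84 61 92
f 88 92 62
f 84 92 88
f 52 68 79
f 68 56 82
f 79 82 60
f 68 82 79
f 56 91 69
f 91 62 90
f 69 90 55
f 91 90 69
f 62 92 89
f 92 61 85
f 89 85 53
f 92 85 89
f 61 87 86
f 87 58 74
f 86 74 57
f 87 74 86
f 58 73 78
f 73 52 75
f 78 75 59
f 73 75 78
f 54 80 66
f 80 60 81
f 66 81 55
f 80 81 66
f 54 66 64
f 66 55 65
f 64 65 53
f 66 65 64
f 54 64 71
f 64 53 70
f 71 70 57
f 64 70 71
f 54 71 76
f 71 57 77
f 76 77 59
f 71 77 76
f 54 76 80
f 76 59 83
f 80 83 60
f 76 83 80
f 55 81 69
f 81 60 82
f 69 82 56
f 81 82 69
f 53 65 89
f 65 55 90
f 89 90 62
f 65 90 89
f 57 70 86
f 70 53 85
f 86 85 61
f 70 85 86
f 59 77 78
f 77 57 74
f 78 74 58
f 77 74 78
f 60 83 79
f 83 59 75
f 79 75 52
f 83 75 79
f 94 93 96
f 94 96 95
f 96 93 97
f 96 97 95
f 97 93 98
f 97 98 95
f 98 93 99
f 98 99 95
f 99 93 100
f 99 100 95
f 100 93 101
f 100 101 95
f 101 93 102
f 101 102 95
f 102 93 103
f 102 103 95
f 103 93 104
f 103 104 95
f 104 93 105
f 104 105 95
f 105 93 106
f 105 106 95
f 106 93 107
f 106 107 95
f 107 93 108
f 107 108 95
f 108 93 94
f 108 94 95



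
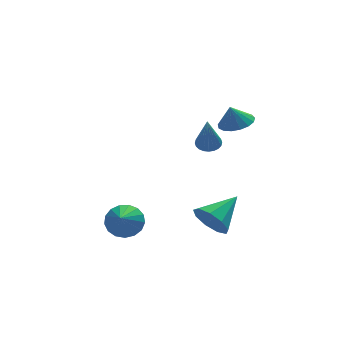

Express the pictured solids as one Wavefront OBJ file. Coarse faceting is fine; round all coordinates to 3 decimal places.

v -3.205 -3.318 -1.871
v -2.329 -3.409 -1.542
v -3.715 -4.462 -0.829
v -2.509 -3.09 -1.281
v -2.849 -2.824 -1.154
v -3.27 -2.671 -1.192
v -3.677 -2.665 -1.385
v -3.975 -2.81 -1.69
v -4.097 -3.07 -2.036
v -4.014 -3.387 -2.344
v -3.746 -3.689 -2.544
v -3.354 -3.905 -2.59
v -2.928 -3.986 -2.471
v -2.565 -3.915 -2.214
v -2.349 -3.706 -1.879
v 2.872 -1.112 2.428
v 3.529 -1.699 2.655
v 2.568 -1.048 3.472
v 3.722 -1.31 2.687
v 3.719 -0.875 2.66
v 3.523 -0.495 2.579
v 3.178 -0.256 2.463
v 2.762 -0.213 2.34
v 2.372 -0.377 2.236
v 2.096 -0.709 2.177
v 1.998 -1.133 2.174
v 2.1 -1.553 2.23
v 2.379 -1.871 2.331
v 2.771 -2.016 2.454
v 3.186 -1.954 2.571
v 0.742 -3.876 -2.292
v 1.363 -4.311 -3.004
v 2.318 -3.004 -1.448
v 1.135 -3.677 -3.234
v 0.723 -3.137 -3.023
v 0.32 -2.943 -2.47
v 0.114 -3.185 -1.834
v 0.202 -3.751 -1.412
v 0.542 -4.376 -1.402
v 0.976 -4.767 -1.808
v 1.3 -4.741 -2.441
v 2.272 1.208 -0.199
v 2.596 0.657 -0.363
v 1.948 0.432 1.779
v 2.788 0.803 -0.274
v 2.901 1.011 -0.173
v 2.919 1.249 -0.077
v 2.838 1.481 0.001
v 2.671 1.672 0.048
v 2.444 1.791 0.057
v 2.19 1.822 0.028
v 1.948 1.76 -0.036
v 1.756 1.613 -0.125
v 1.643 1.405 -0.225
v 1.625 1.167 -0.322
v 1.705 0.935 -0.399
v 1.872 0.744 -0.447
v 2.1 0.625 -0.456
v 2.354 0.594 -0.427
f 2 1 4
f 2 4 3
f 4 1 5
f 4 5 3
f 5 1 6
f 5 6 3
f 6 1 7
f 6 7 3
f 7 1 8
f 7 8 3
f 8 1 9
f 8 9 3
f 9 1 10
f 9 10 3
f 10 1 11
f 10 11 3
f 11 1 12
f 11 12 3
f 12 1 13
f 12 13 3
f 13 1 14
f 13 14 3
f 14 1 15
f 14 15 3
f 15 1 2
f 15 2 3
f 17 16 19
f 17 19 18
f 19 16 20
f 19 20 18
f 20 16 21
f 20 21 18
f 21 16 22
f 21 22 18
f 22 16 23
f 22 23 18
f 23 16 24
f 23 24 18
f 24 16 25
f 24 25 18
f 25 16 26
f 25 26 18
f 26 16 27
f 26 27 18
f 27 16 28
f 27 28 18
f 28 16 29
f 28 29 18
f 29 16 30
f 29 30 18
f 30 16 17
f 30 17 18
f 32 31 34
f 32 34 33
f 34 31 35
f 34 35 33
f 35 31 36
f 35 36 33
f 36 31 37
f 36 37 33
f 37 31 38
f 37 38 33
f 38 31 39
f 38 39 33
f 39 31 40
f 39 40 33
f 40 31 41
f 40 41 33
f 41 31 32
f 41 32 33
f 43 42 45
f 43 45 44
f 45 42 46
f 45 46 44
f 46 42 47
f 46 47 44
f 47 42 48
f 47 48 44
f 48 42 49
f 48 49 44
f 49 42 50
f 49 50 44
f 50 42 51
f 50 51 44
f 51 42 52
f 51 52 44
f 52 42 53
f 52 53 44
f 53 42 54
f 53 54 44
f 54 42 55
f 54 55 44
f 55 42 56
f 55 56 44
f 56 42 57
f 56 57 44
f 57 42 58
f 57 58 44
f 58 42 59
f 58 59 44
f 59 42 43
f 59 43 44



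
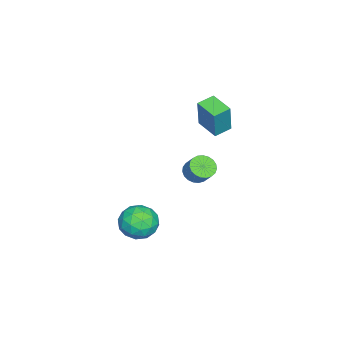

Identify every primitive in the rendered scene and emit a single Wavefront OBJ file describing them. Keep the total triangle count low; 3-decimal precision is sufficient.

v 2.266 0.613 -3.008
v 3.192 1.317 -3.407
v 3.168 -0.997 -3.753
v 4.094 -0.293 -4.152
v 3.934 -0.471 -2.946
v 3.376 0.524 -2.485
v 2.984 -0.204 -4.675
v 2.426 0.791 -4.214
v 3.636 0.812 -4.438
v 4.223 0.647 -3.369
v 2.137 -0.327 -3.791
v 2.724 -0.492 -2.722
v 2.65 1.106 -3.142
v 3.71 -0.786 -4.018
v 3.616 -0.891 -3.309
v 4.16 -0.477 -3.544
v 2.758 0.64 -2.6
v 3.302 1.054 -2.835
v 3.738 0.003 -2.564
v 3.058 -0.734 -4.325
v 3.602 -0.32 -4.56
v 2.2 0.797 -3.616
v 2.744 1.211 -3.851
v 2.622 0.317 -4.596
v 3.455 1.224 -3.983
v 3.985 0.277 -4.421
v 3.333 0.33 -4.728
v 3.005 0.915 -4.457
v 3.8 1.126 -3.355
v 4.33 0.18 -3.793
v 4.236 0.075 -3.083
v 3.908 0.66 -2.813
v 4.061 0.83 -3.96
v 2.03 0.14 -3.367
v 2.56 -0.806 -3.805
v 2.452 -0.34 -4.347
v 2.124 0.245 -4.077
v 2.375 0.043 -2.739
v 2.905 -0.904 -3.177
v 3.355 -0.595 -2.703
v 3.027 -0.01 -2.432
v 2.299 -0.51 -3.2
v -4.066 1.084 -4.041
v -3.372 0.594 -4.085
v -2.881 1.206 -3.164
v -3.574 1.696 -3.119
v -3.29 0.859 -4.304
v -2.799 1.471 -3.383
v -3.341 1.162 -4.478
v -2.85 1.774 -3.557
v -3.518 1.452 -4.577
v -3.027 2.064 -3.656
v -3.789 1.678 -4.582
v -3.298 2.29 -3.661
v -4.109 1.801 -4.494
v -3.618 2.413 -3.573
v -4.42 1.801 -4.328
v -3.929 2.413 -3.407
v -4.671 1.676 -4.112
v -4.18 2.289 -3.19
v -4.817 1.45 -3.883
v -4.326 2.062 -2.962
v -4.832 1.159 -3.682
v -4.341 1.771 -2.761
v -4.716 0.856 -3.543
v -4.225 1.468 -2.622
v -4.487 0.592 -3.489
v -3.996 1.204 -2.568
v -4.185 0.414 -3.532
v -3.694 1.026 -2.611
v -3.862 0.351 -3.662
v -3.371 0.963 -2.741
v -3.575 0.415 -3.857
v -3.084 1.027 -2.936
v -5.111 1.87 0.37
v -4.552 1.962 2.423
v -4.248 3.149 0.077
v -3.689 3.241 2.13
v -4.191 1.199 0.15
v -3.632 1.291 2.203
v -3.328 2.478 -0.143
v -2.769 2.57 1.91
f 1 38 17
f 38 12 41
f 17 41 6
f 38 41 17
f 1 17 13
f 17 6 18
f 13 18 2
f 17 18 13
f 1 13 22
f 13 2 23
f 22 23 8
f 13 23 22
f 1 22 34
f 22 8 37
f 34 37 11
f 22 37 34
f 1 34 38
f 34 11 42
f 38 42 12
f 34 42 38
f 2 18 29
f 18 6 32
f 29 32 10
f 18 32 29
f 6 41 19
f 41 12 40
f 19 40 5
f 41 40 19
f 12 42 39
f 42 11 35
f 39 35 3
f 42 35 39
f 11 37 36
f 37 8 24
f 36 24 7
f 37 24 36
f 8 23 28
f 23 2 25
f 28 25 9
f 23 25 28
f 4 30 16
f 30 10 31
f 16 31 5
f 30 31 16
f 4 16 14
f 16 5 15
f 14 15 3
f 16 15 14
f 4 14 21
f 14 3 20
f 21 20 7
f 14 20 21
f 4 21 26
f 21 7 27
f 26 27 9
f 21 27 26
f 4 26 30
f 26 9 33
f 30 33 10
f 26 33 30
f 5 31 19
f 31 10 32
f 19 32 6
f 31 32 19
f 3 15 39
f 15 5 40
f 39 40 12
f 15 40 39
f 7 20 36
f 20 3 35
f 36 35 11
f 20 35 36
f 9 27 28
f 27 7 24
f 28 24 8
f 27 24 28
f 10 33 29
f 33 9 25
f 29 25 2
f 33 25 29
f 44 43 47
f 44 47 45
f 45 47 48
f 45 48 46
f 47 43 49
f 47 49 48
f 48 49 50
f 48 50 46
f 49 43 51
f 49 51 50
f 50 51 52
f 50 52 46
f 51 43 53
f 51 53 52
f 52 53 54
f 52 54 46
f 53 43 55
f 53 55 54
f 54 55 56
f 54 56 46
f 55 43 57
f 55 57 56
f 56 57 58
f 56 58 46
f 57 43 59
f 57 59 58
f 58 59 60
f 58 60 46
f 59 43 61
f 59 61 60
f 60 61 62
f 60 62 46
f 61 43 63
f 61 63 62
f 62 63 64
f 62 64 46
f 63 43 65
f 63 65 64
f 64 65 66
f 64 66 46
f 65 43 67
f 65 67 66
f 66 67 68
f 66 68 46
f 67 43 69
f 67 69 68
f 68 69 70
f 68 70 46
f 69 43 71
f 69 71 70
f 70 71 72
f 70 72 46
f 71 43 73
f 71 73 72
f 72 73 74
f 72 74 46
f 73 43 44
f 73 44 74
f 74 44 45
f 74 45 46
f 76 78 75
f 79 76 75
f 75 78 77
f 77 79 75
f 76 82 78
f 80 76 79
f 80 82 76
f 78 82 77
f 81 79 77
f 77 82 81
f 81 80 79
f 82 80 81



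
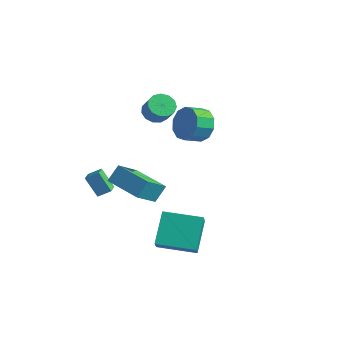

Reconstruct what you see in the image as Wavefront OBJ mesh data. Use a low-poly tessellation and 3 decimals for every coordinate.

v -2.088 -2.761 -1.045
v -1.59 -2.277 -0.648
v -2.566 -2.056 -1.304
v -2.068 -1.573 -0.907
v -1.332 -2.647 -2.133
v -0.834 -2.164 -1.736
v -1.81 -1.943 -2.392
v -1.312 -1.459 -1.995
v -1.208 1.574 2.291
v -0.658 1.371 1.792
v 0.058 1.103 2.69
v -0.492 1.306 3.189
v -0.601 1.794 1.872
v 0.116 1.526 2.771
v -0.736 2.146 2.085
v -0.02 1.879 2.984
v -1.022 2.317 2.363
v -0.305 2.05 3.262
v -1.366 2.252 2.619
v -0.65 1.985 3.517
v -1.661 1.972 2.77
v -0.944 1.704 3.669
v -1.812 1.565 2.769
v -1.095 1.297 3.668
v -1.771 1.161 2.616
v -1.054 0.893 3.515
v -1.551 0.888 2.36
v -0.835 0.62 3.259
v -1.223 0.833 2.082
v -0.507 0.565 2.98
v -0.89 1.013 1.87
v -0.174 0.745 2.769
v 2.651 -2.725 -3.737
v 1.991 -1.424 -2.326
v 2.099 -2.009 -4.657
v 1.438 -0.707 -3.246
v 4.422 -1.613 -3.934
v 3.761 -0.311 -2.523
v 3.869 -0.896 -4.854
v 3.209 0.405 -3.443
v -0.375 -2.875 -0.372
v -0.264 -2.205 0.48
v -0.405 -1.53 -1.427
v -0.293 -0.859 -0.575
v 1.733 -2.981 -0.565
v 1.845 -2.31 0.287
v 1.704 -1.635 -1.62
v 1.815 -0.965 -0.768
v -0.186 4.004 0.547
v 0.255 3.48 -0.288
v -0.054 2.511 0.157
v -0.494 3.036 0.993
v 0.723 3.547 0.184
v 0.414 2.579 0.629
v 0.844 3.789 0.794
v 0.535 2.821 1.239
v 0.572 4.113 1.31
v 0.263 3.145 1.755
v 0.01 4.396 1.535
v -0.299 3.427 1.98
v -0.626 4.529 1.383
v -0.935 3.56 1.828
v -1.094 4.461 0.911
v -1.403 3.493 1.356
v -1.215 4.219 0.301
v -1.524 3.251 0.746
v -0.943 3.895 -0.215
v -1.252 2.927 0.23
v -0.381 3.613 -0.44
v -0.69 2.644 0.005
f 2 4 1
f 5 2 1
f 1 4 3
f 3 5 1
f 2 8 4
f 6 2 5
f 6 8 2
f 4 8 3
f 7 5 3
f 3 8 7
f 7 6 5
f 8 6 7
f 10 9 13
f 10 13 11
f 11 13 14
f 11 14 12
f 13 9 15
f 13 15 14
f 14 15 16
f 14 16 12
f 15 9 17
f 15 17 16
f 16 17 18
f 16 18 12
f 17 9 19
f 17 19 18
f 18 19 20
f 18 20 12
f 19 9 21
f 19 21 20
f 20 21 22
f 20 22 12
f 21 9 23
f 21 23 22
f 22 23 24
f 22 24 12
f 23 9 25
f 23 25 24
f 24 25 26
f 24 26 12
f 25 9 27
f 25 27 26
f 26 27 28
f 26 28 12
f 27 9 29
f 27 29 28
f 28 29 30
f 28 30 12
f 29 9 31
f 29 31 30
f 30 31 32
f 30 32 12
f 31 9 10
f 31 10 32
f 32 10 11
f 32 11 12
f 34 36 33
f 37 34 33
f 33 36 35
f 35 37 33
f 34 40 36
f 38 34 37
f 38 40 34
f 36 40 35
f 39 37 35
f 35 40 39
f 39 38 37
f 40 38 39
f 42 44 41
f 45 42 41
f 41 44 43
f 43 45 41
f 42 48 44
f 46 42 45
f 46 48 42
f 44 48 43
f 47 45 43
f 43 48 47
f 47 46 45
f 48 46 47
f 50 49 53
f 50 53 51
f 51 53 54
f 51 54 52
f 53 49 55
f 53 55 54
f 54 55 56
f 54 56 52
f 55 49 57
f 55 57 56
f 56 57 58
f 56 58 52
f 57 49 59
f 57 59 58
f 58 59 60
f 58 60 52
f 59 49 61
f 59 61 60
f 60 61 62
f 60 62 52
f 61 49 63
f 61 63 62
f 62 63 64
f 62 64 52
f 63 49 65
f 63 65 64
f 64 65 66
f 64 66 52
f 65 49 67
f 65 67 66
f 66 67 68
f 66 68 52
f 67 49 69
f 67 69 68
f 68 69 70
f 68 70 52
f 69 49 50
f 69 50 70
f 70 50 51
f 70 51 52



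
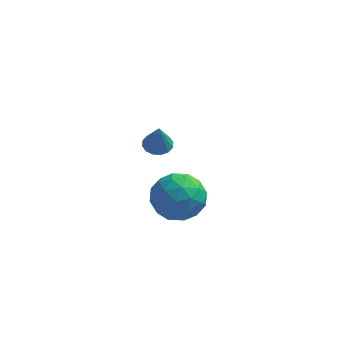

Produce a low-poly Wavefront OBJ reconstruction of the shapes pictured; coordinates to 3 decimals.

v -2.796 -0.746 -2.173
v -2.327 -0.086 -3.099
v -1.013 -1.574 -1.861
v -0.544 -0.914 -2.787
v -0.891 -0.355 -1.747
v -1.993 0.156 -1.94
v -1.347 -1.816 -3.02
v -2.449 -1.305 -3.213
v -1.432 -0.747 -3.622
v -1.15 0.156 -2.836
v -2.19 -1.816 -2.124
v -1.908 -0.913 -1.338
v -2.718 -0.343 -2.663
v -0.622 -1.317 -2.297
v -0.826 -0.989 -1.686
v -0.55 -0.6 -2.23
v -2.522 -0.201 -1.982
v -2.246 0.187 -2.526
v -1.402 0.029 -1.732
v -1.094 -1.847 -2.434
v -0.818 -1.459 -2.978
v -2.79 -1.06 -2.73
v -2.514 -0.671 -3.274
v -1.938 -1.689 -3.228
v -1.916 -0.344 -3.515
v -0.868 -0.83 -3.332
v -1.34 -1.361 -3.469
v -1.988 -1.06 -3.582
v -1.751 0.187 -3.053
v -0.703 -0.3 -2.87
v -0.907 0.028 -2.258
v -1.554 0.329 -2.371
v -1.224 -0.202 -3.361
v -2.637 -1.36 -2.09
v -1.589 -1.847 -1.907
v -1.786 -1.989 -2.589
v -2.433 -1.688 -2.702
v -2.472 -0.83 -1.628
v -1.424 -1.316 -1.445
v -1.352 -0.6 -1.378
v -2 -0.299 -1.491
v -2.116 -1.458 -1.599
v -2.253 -2.096 1.74
v -1.652 -2.161 1.659
v -2.127 -2.464 2.98
v -1.69 -1.861 1.752
v -1.879 -1.625 1.842
v -2.168 -1.514 1.904
v -2.48 -1.56 1.923
v -2.731 -1.748 1.892
v -2.855 -2.03 1.821
v -2.817 -2.33 1.728
v -2.628 -2.566 1.638
v -2.339 -2.677 1.576
v -2.027 -2.632 1.557
v -1.775 -2.443 1.588
f 1 38 17
f 38 12 41
f 17 41 6
f 38 41 17
f 1 17 13
f 17 6 18
f 13 18 2
f 17 18 13
f 1 13 22
f 13 2 23
f 22 23 8
f 13 23 22
f 1 22 34
f 22 8 37
f 34 37 11
f 22 37 34
f 1 34 38
f 34 11 42
f 38 42 12
f 34 42 38
f 2 18 29
f 18 6 32
f 29 32 10
f 18 32 29
f 6 41 19
f 41 12 40
f 19 40 5
f 41 40 19
f 12 42 39
f 42 11 35
f 39 35 3
f 42 35 39
f 11 37 36
f 37 8 24
f 36 24 7
f 37 24 36
f 8 23 28
f 23 2 25
f 28 25 9
f 23 25 28
f 4 30 16
f 30 10 31
f 16 31 5
f 30 31 16
f 4 16 14
f 16 5 15
f 14 15 3
f 16 15 14
f 4 14 21
f 14 3 20
f 21 20 7
f 14 20 21
f 4 21 26
f 21 7 27
f 26 27 9
f 21 27 26
f 4 26 30
f 26 9 33
f 30 33 10
f 26 33 30
f 5 31 19
f 31 10 32
f 19 32 6
f 31 32 19
f 3 15 39
f 15 5 40
f 39 40 12
f 15 40 39
f 7 20 36
f 20 3 35
f 36 35 11
f 20 35 36
f 9 27 28
f 27 7 24
f 28 24 8
f 27 24 28
f 10 33 29
f 33 9 25
f 29 25 2
f 33 25 29
f 44 43 46
f 44 46 45
f 46 43 47
f 46 47 45
f 47 43 48
f 47 48 45
f 48 43 49
f 48 49 45
f 49 43 50
f 49 50 45
f 50 43 51
f 50 51 45
f 51 43 52
f 51 52 45
f 52 43 53
f 52 53 45
f 53 43 54
f 53 54 45
f 54 43 55
f 54 55 45
f 55 43 56
f 55 56 45
f 56 43 44
f 56 44 45



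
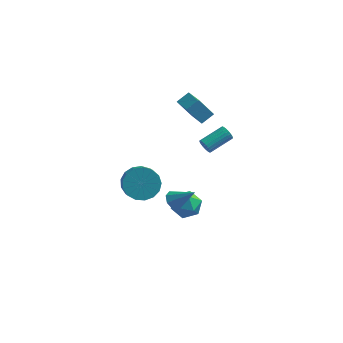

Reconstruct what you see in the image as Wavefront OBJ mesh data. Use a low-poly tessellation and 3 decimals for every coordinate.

v -2.973 -2.731 -0.073
v -2.242 -3.081 -0.817
v -1.937 -3.899 -0.132
v -2.667 -3.549 0.613
v -1.971 -2.736 -0.526
v -1.665 -3.554 0.159
v -1.929 -2.39 -0.132
v -1.623 -3.208 0.554
v -2.126 -2.122 0.276
v -1.82 -2.94 0.962
v -2.517 -1.994 0.605
v -2.211 -2.812 1.29
v -3.013 -2.034 0.777
v -2.707 -2.852 1.463
v -3.499 -2.234 0.756
v -3.193 -3.052 1.441
v -3.865 -2.548 0.544
v -3.559 -3.366 1.229
v -4.027 -2.904 0.191
v -3.721 -3.722 0.877
v -3.947 -3.22 -0.222
v -3.641 -4.038 0.463
v -3.644 -3.424 -0.601
v -3.338 -4.242 0.084
v -3.187 -3.47 -0.859
v -2.881 -4.288 -0.174
v -2.681 -3.346 -0.937
v -2.376 -4.164 -0.252
v -1.629 1.286 3.964
v -0.77 -0.203 4.675
v -1.041 1.843 4.421
v -0.182 0.354 5.132
v -0.758 1.266 2.868
v 0.101 -0.223 3.579
v -0.17 1.823 3.325
v 0.689 0.334 4.036
v 0.219 0.209 1.125
v 0.479 0.15 0.69
v 1.581 1.252 1.2
v 1.321 1.311 1.635
v 0.345 0.307 0.641
v 1.447 1.409 1.151
v 0.189 0.447 0.675
v 1.292 1.549 1.185
v 0.039 0.546 0.787
v 1.141 1.648 1.297
v -0.081 0.586 0.957
v 1.022 1.688 1.468
v -0.148 0.562 1.157
v 0.954 1.663 1.667
v -0.152 0.476 1.351
v 0.95 1.578 1.861
v -0.092 0.344 1.506
v 1.01 1.446 2.016
v 0.022 0.189 1.595
v 1.124 1.291 2.105
v 0.17 0.037 1.603
v 1.272 1.139 2.113
v 0.326 -0.085 1.528
v 1.428 1.017 2.038
v 0.464 -0.156 1.383
v 1.566 0.946 1.893
v 0.56 -0.164 1.194
v 1.662 0.938 1.704
v 0.596 -0.108 0.993
v 1.699 0.994 1.503
v 0.568 0.004 0.815
v 1.67 1.106 1.325
v -1.374 -0.733 -2.854
v -0.566 -0.129 -2.883
v -0.714 -1.671 -4.017
v 0.094 -1.067 -4.046
v -0.075 -1.646 -3.237
v -0.483 -1.067 -2.518
v -0.797 -0.733 -4.382
v -1.205 -0.154 -3.663
v -0.209 -0.129 -3.827
v 0.237 -0.693 -3.119
v -1.517 -1.107 -3.781
v -1.071 -1.671 -3.073
v -0.792 -3.821 -0.312
v -0.346 -3.711 -0.785
v 0.412 -3.959 0.792
v -0.501 -3.284 -0.563
v -0.827 -3.172 -0.193
v -1.132 -3.44 0.107
v -1.239 -3.931 0.162
v -1.084 -4.357 -0.061
v -0.758 -4.469 -0.431
v -0.453 -4.201 -0.731
f 2 1 5
f 2 5 3
f 3 5 6
f 3 6 4
f 5 1 7
f 5 7 6
f 6 7 8
f 6 8 4
f 7 1 9
f 7 9 8
f 8 9 10
f 8 10 4
f 9 1 11
f 9 11 10
f 10 11 12
f 10 12 4
f 11 1 13
f 11 13 12
f 12 13 14
f 12 14 4
f 13 1 15
f 13 15 14
f 14 15 16
f 14 16 4
f 15 1 17
f 15 17 16
f 16 17 18
f 16 18 4
f 17 1 19
f 17 19 18
f 18 19 20
f 18 20 4
f 19 1 21
f 19 21 20
f 20 21 22
f 20 22 4
f 21 1 23
f 21 23 22
f 22 23 24
f 22 24 4
f 23 1 25
f 23 25 24
f 24 25 26
f 24 26 4
f 25 1 27
f 25 27 26
f 26 27 28
f 26 28 4
f 27 1 2
f 27 2 28
f 28 2 3
f 28 3 4
f 30 32 29
f 33 30 29
f 29 32 31
f 31 33 29
f 30 36 32
f 34 30 33
f 34 36 30
f 32 36 31
f 35 33 31
f 31 36 35
f 35 34 33
f 36 34 35
f 38 37 41
f 38 41 39
f 39 41 42
f 39 42 40
f 41 37 43
f 41 43 42
f 42 43 44
f 42 44 40
f 43 37 45
f 43 45 44
f 44 45 46
f 44 46 40
f 45 37 47
f 45 47 46
f 46 47 48
f 46 48 40
f 47 37 49
f 47 49 48
f 48 49 50
f 48 50 40
f 49 37 51
f 49 51 50
f 50 51 52
f 50 52 40
f 51 37 53
f 51 53 52
f 52 53 54
f 52 54 40
f 53 37 55
f 53 55 54
f 54 55 56
f 54 56 40
f 55 37 57
f 55 57 56
f 56 57 58
f 56 58 40
f 57 37 59
f 57 59 58
f 58 59 60
f 58 60 40
f 59 37 61
f 59 61 60
f 60 61 62
f 60 62 40
f 61 37 63
f 61 63 62
f 62 63 64
f 62 64 40
f 63 37 65
f 63 65 64
f 64 65 66
f 64 66 40
f 65 37 67
f 65 67 66
f 66 67 68
f 66 68 40
f 67 37 38
f 67 38 68
f 68 38 39
f 68 39 40
f 69 80 74
f 69 74 70
f 69 70 76
f 69 76 79
f 69 79 80
f 70 74 78
f 74 80 73
f 80 79 71
f 79 76 75
f 76 70 77
f 72 78 73
f 72 73 71
f 72 71 75
f 72 75 77
f 72 77 78
f 73 78 74
f 71 73 80
f 75 71 79
f 77 75 76
f 78 77 70
f 82 81 84
f 82 84 83
f 84 81 85
f 84 85 83
f 85 81 86
f 85 86 83
f 86 81 87
f 86 87 83
f 87 81 88
f 87 88 83
f 88 81 89
f 88 89 83
f 89 81 90
f 89 90 83
f 90 81 82
f 90 82 83



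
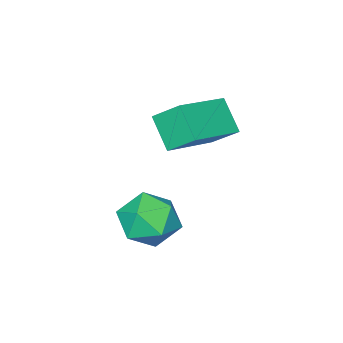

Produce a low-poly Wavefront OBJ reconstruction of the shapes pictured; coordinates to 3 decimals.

v -2.955 1.35 1.918
v -3.218 2.213 2.663
v -2.701 2.234 0.985
v -2.964 3.097 1.73
v -1.036 1.423 2.51
v -1.299 2.286 3.255
v -0.782 2.307 1.577
v -1.045 3.17 2.322
v -0.035 3.217 0.022
v 0.92 2.803 0.005
v -0.4 2.437 -1.425
v 0.555 2.023 -1.442
v -0.134 1.712 -0.727
v 0.092 2.194 0.168
v 0.428 3.046 -1.588
v 0.654 3.528 -0.693
v 1.206 2.697 -0.99
v 0.859 1.873 -0.458
v -0.339 3.367 -0.962
v -0.686 2.543 -0.43
f 2 4 1
f 5 2 1
f 1 4 3
f 3 5 1
f 2 8 4
f 6 2 5
f 6 8 2
f 4 8 3
f 7 5 3
f 3 8 7
f 7 6 5
f 8 6 7
f 9 20 14
f 9 14 10
f 9 10 16
f 9 16 19
f 9 19 20
f 10 14 18
f 14 20 13
f 20 19 11
f 19 16 15
f 16 10 17
f 12 18 13
f 12 13 11
f 12 11 15
f 12 15 17
f 12 17 18
f 13 18 14
f 11 13 20
f 15 11 19
f 17 15 16
f 18 17 10



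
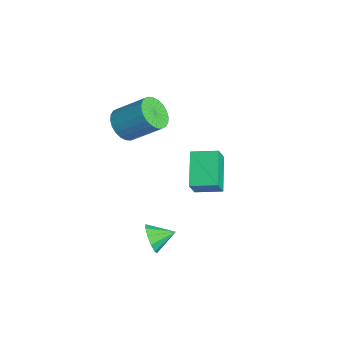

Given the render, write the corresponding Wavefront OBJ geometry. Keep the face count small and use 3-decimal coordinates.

v -0.235 -1.587 3.1
v 0.199 -2.22 3.489
v 0.908 -1.046 4.608
v 0.475 -0.413 4.22
v 0.418 -2.126 3.252
v 1.127 -0.953 4.372
v 0.537 -1.951 2.993
v 1.246 -0.777 4.112
v 0.539 -1.72 2.749
v 1.248 -0.546 3.868
v 0.423 -1.468 2.559
v 1.133 -0.295 3.678
v 0.207 -1.235 2.452
v 0.916 -0.062 3.571
v -0.076 -1.056 2.443
v 0.633 0.118 3.562
v -0.384 -0.957 2.534
v 0.326 0.217 3.653
v -0.668 -0.954 2.712
v 0.041 0.22 3.831
v -0.887 -1.047 2.948
v -0.178 0.126 4.068
v -1.006 -1.223 3.208
v -0.297 -0.049 4.327
v -1.008 -1.454 3.452
v -0.299 -0.28 4.571
v -0.893 -1.705 3.642
v -0.183 -0.532 4.761
v -0.676 -1.938 3.749
v 0.033 -0.765 4.868
v -0.393 -2.118 3.758
v 0.316 -0.944 4.877
v -0.086 -2.217 3.667
v 0.624 -1.043 4.786
v 0.135 1.492 0.345
v 0.581 1.112 1.276
v 0.635 2.617 0.565
v 1.081 2.236 1.496
v 1.639 1.004 -0.576
v 2.085 0.623 0.355
v 2.139 2.128 -0.356
v 2.585 1.748 0.575
v 3.392 -1.411 -1.521
v 3.746 -1.67 -0.913
v 3.548 -0.389 -1.179
v 4.062 -1.606 -1.246
v 4.122 -1.468 -1.684
v 3.903 -1.309 -2.061
v 3.489 -1.188 -2.231
v 3.038 -1.153 -2.13
v 2.722 -1.217 -1.797
v 2.662 -1.355 -1.359
v 2.881 -1.514 -0.982
v 3.295 -1.634 -0.812
f 2 1 5
f 2 5 3
f 3 5 6
f 3 6 4
f 5 1 7
f 5 7 6
f 6 7 8
f 6 8 4
f 7 1 9
f 7 9 8
f 8 9 10
f 8 10 4
f 9 1 11
f 9 11 10
f 10 11 12
f 10 12 4
f 11 1 13
f 11 13 12
f 12 13 14
f 12 14 4
f 13 1 15
f 13 15 14
f 14 15 16
f 14 16 4
f 15 1 17
f 15 17 16
f 16 17 18
f 16 18 4
f 17 1 19
f 17 19 18
f 18 19 20
f 18 20 4
f 19 1 21
f 19 21 20
f 20 21 22
f 20 22 4
f 21 1 23
f 21 23 22
f 22 23 24
f 22 24 4
f 23 1 25
f 23 25 24
f 24 25 26
f 24 26 4
f 25 1 27
f 25 27 26
f 26 27 28
f 26 28 4
f 27 1 29
f 27 29 28
f 28 29 30
f 28 30 4
f 29 1 31
f 29 31 30
f 30 31 32
f 30 32 4
f 31 1 33
f 31 33 32
f 32 33 34
f 32 34 4
f 33 1 2
f 33 2 34
f 34 2 3
f 34 3 4
f 36 38 35
f 39 36 35
f 35 38 37
f 37 39 35
f 36 42 38
f 40 36 39
f 40 42 36
f 38 42 37
f 41 39 37
f 37 42 41
f 41 40 39
f 42 40 41
f 44 43 46
f 44 46 45
f 46 43 47
f 46 47 45
f 47 43 48
f 47 48 45
f 48 43 49
f 48 49 45
f 49 43 50
f 49 50 45
f 50 43 51
f 50 51 45
f 51 43 52
f 51 52 45
f 52 43 53
f 52 53 45
f 53 43 54
f 53 54 45
f 54 43 44
f 54 44 45



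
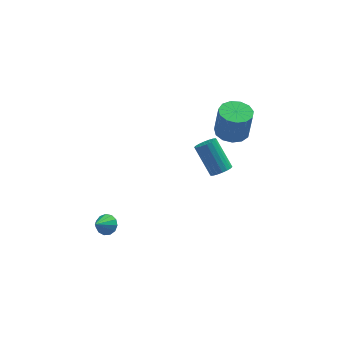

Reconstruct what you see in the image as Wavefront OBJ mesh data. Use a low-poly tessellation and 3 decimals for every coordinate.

v 3.099 0.667 0.609
v 3.604 0.915 0.697
v 2.927 1.841 1.979
v 2.421 1.593 1.891
v 3.494 1.069 0.528
v 2.817 1.995 1.81
v 3.306 1.144 0.375
v 2.629 2.069 1.657
v 3.077 1.124 0.268
v 2.4 2.049 1.55
v 2.852 1.013 0.229
v 2.175 1.939 1.511
v 2.676 0.834 0.265
v 1.999 1.76 1.547
v 2.583 0.622 0.369
v 1.906 1.548 1.651
v 2.593 0.419 0.521
v 1.916 1.345 1.803
v 2.703 0.265 0.69
v 2.026 1.191 1.972
v 2.891 0.191 0.843
v 2.214 1.116 2.125
v 3.12 0.211 0.95
v 2.443 1.136 2.232
v 3.345 0.321 0.989
v 2.668 1.247 2.271
v 3.521 0.5 0.953
v 2.844 1.426 2.235
v 3.614 0.712 0.849
v 2.937 1.638 2.131
v 3.852 3.465 0.876
v 4.694 3.533 0.785
v 4.871 3.464 2.374
v 4.028 3.395 2.464
v 4.526 3.98 0.823
v 4.702 3.911 2.412
v 4.143 4.263 0.878
v 4.32 4.194 2.467
v 3.668 4.293 0.932
v 3.845 4.224 2.521
v 3.252 4.059 0.968
v 3.428 3.99 2.557
v 3.025 3.637 0.975
v 3.202 3.568 2.564
v 3.061 3.16 0.95
v 3.238 3.091 2.539
v 3.348 2.78 0.902
v 3.525 2.711 2.491
v 3.795 2.617 0.845
v 3.972 2.548 2.434
v 4.26 2.723 0.798
v 4.437 2.654 2.387
v 4.595 3.064 0.776
v 4.772 2.995 2.364
v -2.358 -2.388 0.028
v -2.098 -2.121 0.446
v -2.882 -3.012 0.752
v -2.365 -1.961 0.391
v -2.629 -1.937 0.22
v -2.808 -2.056 -0.011
v -2.843 -2.28 -0.23
v -2.725 -2.539 -0.367
v -2.49 -2.749 -0.379
v -2.213 -2.845 -0.261
v -1.983 -2.796 -0.052
v -1.871 -2.617 0.183
v -1.914 -2.365 0.369
f 2 1 5
f 2 5 3
f 3 5 6
f 3 6 4
f 5 1 7
f 5 7 6
f 6 7 8
f 6 8 4
f 7 1 9
f 7 9 8
f 8 9 10
f 8 10 4
f 9 1 11
f 9 11 10
f 10 11 12
f 10 12 4
f 11 1 13
f 11 13 12
f 12 13 14
f 12 14 4
f 13 1 15
f 13 15 14
f 14 15 16
f 14 16 4
f 15 1 17
f 15 17 16
f 16 17 18
f 16 18 4
f 17 1 19
f 17 19 18
f 18 19 20
f 18 20 4
f 19 1 21
f 19 21 20
f 20 21 22
f 20 22 4
f 21 1 23
f 21 23 22
f 22 23 24
f 22 24 4
f 23 1 25
f 23 25 24
f 24 25 26
f 24 26 4
f 25 1 27
f 25 27 26
f 26 27 28
f 26 28 4
f 27 1 29
f 27 29 28
f 28 29 30
f 28 30 4
f 29 1 2
f 29 2 30
f 30 2 3
f 30 3 4
f 32 31 35
f 32 35 33
f 33 35 36
f 33 36 34
f 35 31 37
f 35 37 36
f 36 37 38
f 36 38 34
f 37 31 39
f 37 39 38
f 38 39 40
f 38 40 34
f 39 31 41
f 39 41 40
f 40 41 42
f 40 42 34
f 41 31 43
f 41 43 42
f 42 43 44
f 42 44 34
f 43 31 45
f 43 45 44
f 44 45 46
f 44 46 34
f 45 31 47
f 45 47 46
f 46 47 48
f 46 48 34
f 47 31 49
f 47 49 48
f 48 49 50
f 48 50 34
f 49 31 51
f 49 51 50
f 50 51 52
f 50 52 34
f 51 31 53
f 51 53 52
f 52 53 54
f 52 54 34
f 53 31 32
f 53 32 54
f 54 32 33
f 54 33 34
f 56 55 58
f 56 58 57
f 58 55 59
f 58 59 57
f 59 55 60
f 59 60 57
f 60 55 61
f 60 61 57
f 61 55 62
f 61 62 57
f 62 55 63
f 62 63 57
f 63 55 64
f 63 64 57
f 64 55 65
f 64 65 57
f 65 55 66
f 65 66 57
f 66 55 67
f 66 67 57
f 67 55 56
f 67 56 57



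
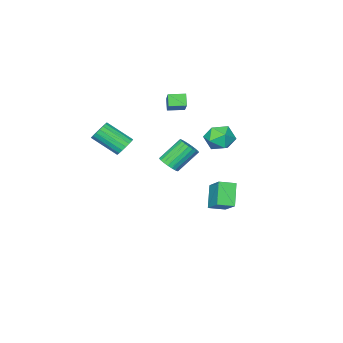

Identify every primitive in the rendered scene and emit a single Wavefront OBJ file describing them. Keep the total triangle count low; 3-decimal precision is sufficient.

v -4.344 -0.937 1.559
v -3.748 -0.465 0.788
v -2.932 -1.035 2.592
v -2.336 -0.563 1.821
v -3.094 0.007 2.344
v -3.967 0.067 1.706
v -2.713 -1.567 1.674
v -3.586 -1.507 1.036
v -2.74 -0.854 0.859
v -2.975 0.119 1.273
v -3.705 -1.619 2.107
v -3.94 -0.646 2.521
v -4.075 -2.448 -3.56
v -3.529 -1.003 -2.386
v -5.037 -1.873 -3.819
v -4.491 -0.428 -2.646
v -3.229 -1.652 -4.934
v -2.683 -0.207 -3.761
v -4.191 -1.077 -5.194
v -3.645 0.368 -4.02
v -3.227 -3.843 2.95
v -3.551 -4.283 3.703
v -2.174 -2.468 4.207
v -2.498 -2.908 4.96
v -2.342 -4.512 2.94
v -2.666 -4.952 3.693
v -1.289 -3.137 4.197
v -1.613 -3.577 4.95
v 2.179 0.887 2.05
v 2.656 1.353 2.347
v 1.417 1.779 3.667
v 0.941 1.313 3.37
v 2.508 1.531 2.151
v 1.269 1.957 3.471
v 2.303 1.597 1.937
v 1.064 2.024 3.257
v 2.077 1.541 1.742
v 0.838 1.967 3.063
v 1.868 1.371 1.601
v 0.629 1.798 2.921
v 1.714 1.118 1.538
v 0.475 1.545 2.858
v 1.639 0.825 1.563
v 0.4 1.251 2.883
v 1.658 0.542 1.672
v 0.419 0.969 2.992
v 1.768 0.319 1.847
v 0.529 0.746 3.167
v 1.948 0.194 2.056
v 0.709 0.621 3.377
v 2.169 0.189 2.265
v 0.93 0.616 3.585
v 2.391 0.305 2.436
v 1.152 0.731 3.757
v 2.577 0.521 2.541
v 1.338 0.947 3.861
v 2.694 0.8 2.561
v 1.455 1.227 3.881
v 2.722 1.094 2.492
v 1.483 1.521 3.812
v 2.635 -2.549 2.27
v 3.11 -2.726 1.717
v 3.959 -4.129 2.897
v 3.485 -3.951 3.45
v 3.274 -2.488 1.883
v 4.124 -3.89 3.062
v 3.312 -2.261 2.125
v 4.162 -3.663 3.304
v 3.216 -2.091 2.396
v 4.066 -3.494 3.575
v 3.005 -2.012 2.642
v 3.855 -3.415 3.821
v 2.721 -2.04 2.814
v 3.57 -3.442 3.994
v 2.419 -2.168 2.879
v 3.269 -3.57 4.059
v 2.161 -2.371 2.823
v 3.01 -3.774 4.003
v 1.996 -2.61 2.658
v 2.846 -4.012 3.837
v 1.958 -2.837 2.416
v 2.808 -4.239 3.595
v 2.054 -3.006 2.145
v 2.904 -4.409 3.324
v 2.265 -3.085 1.899
v 3.115 -4.488 3.078
v 2.55 -3.058 1.726
v 3.399 -4.46 2.906
v 2.851 -2.93 1.661
v 3.701 -4.332 2.841
f 1 12 6
f 1 6 2
f 1 2 8
f 1 8 11
f 1 11 12
f 2 6 10
f 6 12 5
f 12 11 3
f 11 8 7
f 8 2 9
f 4 10 5
f 4 5 3
f 4 3 7
f 4 7 9
f 4 9 10
f 5 10 6
f 3 5 12
f 7 3 11
f 9 7 8
f 10 9 2
f 14 16 13
f 17 14 13
f 13 16 15
f 15 17 13
f 14 20 16
f 18 14 17
f 18 20 14
f 16 20 15
f 19 17 15
f 15 20 19
f 19 18 17
f 20 18 19
f 22 24 21
f 25 22 21
f 21 24 23
f 23 25 21
f 22 28 24
f 26 22 25
f 26 28 22
f 24 28 23
f 27 25 23
f 23 28 27
f 27 26 25
f 28 26 27
f 30 29 33
f 30 33 31
f 31 33 34
f 31 34 32
f 33 29 35
f 33 35 34
f 34 35 36
f 34 36 32
f 35 29 37
f 35 37 36
f 36 37 38
f 36 38 32
f 37 29 39
f 37 39 38
f 38 39 40
f 38 40 32
f 39 29 41
f 39 41 40
f 40 41 42
f 40 42 32
f 41 29 43
f 41 43 42
f 42 43 44
f 42 44 32
f 43 29 45
f 43 45 44
f 44 45 46
f 44 46 32
f 45 29 47
f 45 47 46
f 46 47 48
f 46 48 32
f 47 29 49
f 47 49 48
f 48 49 50
f 48 50 32
f 49 29 51
f 49 51 50
f 50 51 52
f 50 52 32
f 51 29 53
f 51 53 52
f 52 53 54
f 52 54 32
f 53 29 55
f 53 55 54
f 54 55 56
f 54 56 32
f 55 29 57
f 55 57 56
f 56 57 58
f 56 58 32
f 57 29 59
f 57 59 58
f 58 59 60
f 58 60 32
f 59 29 30
f 59 30 60
f 60 30 31
f 60 31 32
f 62 61 65
f 62 65 63
f 63 65 66
f 63 66 64
f 65 61 67
f 65 67 66
f 66 67 68
f 66 68 64
f 67 61 69
f 67 69 68
f 68 69 70
f 68 70 64
f 69 61 71
f 69 71 70
f 70 71 72
f 70 72 64
f 71 61 73
f 71 73 72
f 72 73 74
f 72 74 64
f 73 61 75
f 73 75 74
f 74 75 76
f 74 76 64
f 75 61 77
f 75 77 76
f 76 77 78
f 76 78 64
f 77 61 79
f 77 79 78
f 78 79 80
f 78 80 64
f 79 61 81
f 79 81 80
f 80 81 82
f 80 82 64
f 81 61 83
f 81 83 82
f 82 83 84
f 82 84 64
f 83 61 85
f 83 85 84
f 84 85 86
f 84 86 64
f 85 61 87
f 85 87 86
f 86 87 88
f 86 88 64
f 87 61 89
f 87 89 88
f 88 89 90
f 88 90 64
f 89 61 62
f 89 62 90
f 90 62 63
f 90 63 64

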